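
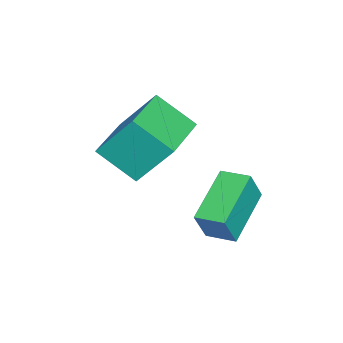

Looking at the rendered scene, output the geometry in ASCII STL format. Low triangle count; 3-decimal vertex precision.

solid 
facet normal -0.997 -0.029 -0.066
outer loop
vertex -2.649 0.668 4.838
vertex -2.624 1.991 3.87
vertex -2.511 -0.488 3.261
endloop
endfacet
facet normal -0.015 -0.807 0.590
outer loop
vertex -0.556 -0.431 3.39
vertex -2.649 0.668 4.838
vertex -2.511 -0.488 3.261
endloop
endfacet
facet normal -0.997 -0.029 -0.066
outer loop
vertex -2.511 -0.488 3.261
vertex -2.624 1.991 3.87
vertex -2.486 0.835 2.293
endloop
endfacet
facet normal 0.070 -0.590 -0.804
outer loop
vertex -2.486 0.835 2.293
vertex -0.556 -0.431 3.39
vertex -2.511 -0.488 3.261
endloop
endfacet
facet normal -0.070 0.590 0.804
outer loop
vertex -2.649 0.668 4.838
vertex -0.669 2.048 3.999
vertex -2.624 1.991 3.87
endloop
endfacet
facet normal -0.015 -0.807 0.590
outer loop
vertex -0.694 0.725 4.967
vertex -2.649 0.668 4.838
vertex -0.556 -0.431 3.39
endloop
endfacet
facet normal -0.070 0.590 0.804
outer loop
vertex -0.694 0.725 4.967
vertex -0.669 2.048 3.999
vertex -2.649 0.668 4.838
endloop
endfacet
facet normal 0.015 0.807 -0.590
outer loop
vertex -2.624 1.991 3.87
vertex -0.669 2.048 3.999
vertex -2.486 0.835 2.293
endloop
endfacet
facet normal 0.070 -0.590 -0.804
outer loop
vertex -0.531 0.892 2.422
vertex -0.556 -0.431 3.39
vertex -2.486 0.835 2.293
endloop
endfacet
facet normal 0.015 0.807 -0.590
outer loop
vertex -2.486 0.835 2.293
vertex -0.669 2.048 3.999
vertex -0.531 0.892 2.422
endloop
endfacet
facet normal 0.997 0.029 0.066
outer loop
vertex -0.531 0.892 2.422
vertex -0.694 0.725 4.967
vertex -0.556 -0.431 3.39
endloop
endfacet
facet normal 0.997 0.029 0.066
outer loop
vertex -0.669 2.048 3.999
vertex -0.694 0.725 4.967
vertex -0.531 0.892 2.422
endloop
endfacet
facet normal -0.921 0.055 0.387
outer loop
vertex -1.259 3.272 3.069
vertex -1.146 4.258 3.198
vertex -1.715 3.471 1.955
endloop
endfacet
facet normal -0.113 -0.985 -0.130
outer loop
vertex 0.126 3.362 1.182
vertex -1.259 3.272 3.069
vertex -1.715 3.471 1.955
endloop
endfacet
facet normal -0.921 0.055 0.387
outer loop
vertex -1.715 3.471 1.955
vertex -1.146 4.258 3.198
vertex -1.602 4.456 2.084
endloop
endfacet
facet normal -0.374 0.162 -0.913
outer loop
vertex -1.602 4.456 2.084
vertex 0.126 3.362 1.182
vertex -1.715 3.471 1.955
endloop
endfacet
facet normal 0.374 -0.162 0.913
outer loop
vertex -1.259 3.272 3.069
vertex 0.695 4.149 2.425
vertex -1.146 4.258 3.198
endloop
endfacet
facet normal -0.112 -0.985 -0.129
outer loop
vertex 0.582 3.164 2.296
vertex -1.259 3.272 3.069
vertex 0.126 3.362 1.182
endloop
endfacet
facet normal 0.374 -0.162 0.913
outer loop
vertex 0.582 3.164 2.296
vertex 0.695 4.149 2.425
vertex -1.259 3.272 3.069
endloop
endfacet
facet normal 0.113 0.985 0.129
outer loop
vertex -1.146 4.258 3.198
vertex 0.695 4.149 2.425
vertex -1.602 4.456 2.084
endloop
endfacet
facet normal -0.374 0.162 -0.913
outer loop
vertex 0.239 4.348 1.311
vertex 0.126 3.362 1.182
vertex -1.602 4.456 2.084
endloop
endfacet
facet normal 0.112 0.985 0.130
outer loop
vertex -1.602 4.456 2.084
vertex 0.695 4.149 2.425
vertex 0.239 4.348 1.311
endloop
endfacet
facet normal 0.921 -0.055 -0.387
outer loop
vertex 0.239 4.348 1.311
vertex 0.582 3.164 2.296
vertex 0.126 3.362 1.182
endloop
endfacet
facet normal 0.921 -0.055 -0.387
outer loop
vertex 0.695 4.149 2.425
vertex 0.582 3.164 2.296
vertex 0.239 4.348 1.311
endloop
endfacet

endsolid


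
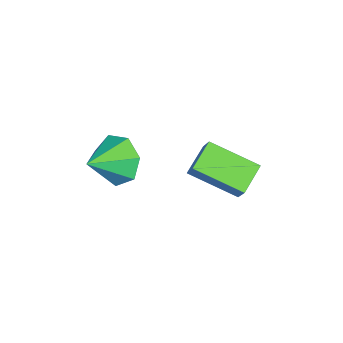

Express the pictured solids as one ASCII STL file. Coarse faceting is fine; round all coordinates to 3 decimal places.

solid 
facet normal -0.683 0.572 -0.455
outer loop
vertex -2.864 -0.455 -2.965
vertex -3.39 -0.482 -2.21
vertex -2.735 0.124 -2.431
endloop
endfacet
facet normal 0.967 0.020 -0.255
outer loop
vertex -2.864 -0.455 -2.965
vertex -2.735 0.124 -2.431
vertex -2.49 -1.238 -1.61
endloop
endfacet
facet normal -0.683 0.572 -0.455
outer loop
vertex -2.735 0.124 -2.431
vertex -3.39 -0.482 -2.21
vertex -3.099 0.247 -1.731
endloop
endfacet
facet normal 0.847 0.378 0.374
outer loop
vertex -2.735 0.124 -2.431
vertex -3.099 0.247 -1.731
vertex -2.49 -1.238 -1.61
endloop
endfacet
facet normal -0.682 0.572 -0.455
outer loop
vertex -3.099 0.247 -1.731
vertex -3.39 -0.482 -2.21
vertex -3.683 -0.18 -1.392
endloop
endfacet
facet normal 0.363 0.222 0.905
outer loop
vertex -3.099 0.247 -1.731
vertex -3.683 -0.18 -1.392
vertex -2.49 -1.238 -1.61
endloop
endfacet
facet normal -0.682 0.572 -0.456
outer loop
vertex -3.683 -0.18 -1.392
vertex -3.39 -0.482 -2.21
vertex -4.046 -0.834 -1.67
endloop
endfacet
facet normal -0.122 -0.330 0.936
outer loop
vertex -3.683 -0.18 -1.392
vertex -4.046 -0.834 -1.67
vertex -2.49 -1.238 -1.61
endloop
endfacet
facet normal -0.682 0.572 -0.456
outer loop
vertex -4.046 -0.834 -1.67
vertex -3.39 -0.482 -2.21
vertex -3.916 -1.224 -2.354
endloop
endfacet
facet normal -0.241 -0.862 0.446
outer loop
vertex -4.046 -0.834 -1.67
vertex -3.916 -1.224 -2.354
vertex -2.49 -1.238 -1.61
endloop
endfacet
facet normal -0.683 0.572 -0.455
outer loop
vertex -3.916 -1.224 -2.354
vertex -3.39 -0.482 -2.21
vertex -3.39 -1.055 -2.931
endloop
endfacet
facet normal 0.095 -0.975 -0.200
outer loop
vertex -3.916 -1.224 -2.354
vertex -3.39 -1.055 -2.931
vertex -2.49 -1.238 -1.61
endloop
endfacet
facet normal -0.682 0.572 -0.455
outer loop
vertex -3.39 -1.055 -2.931
vertex -3.39 -0.482 -2.21
vertex -2.864 -0.455 -2.965
endloop
endfacet
facet normal 0.632 -0.583 -0.511
outer loop
vertex -3.39 -1.055 -2.931
vertex -2.864 -0.455 -2.965
vertex -2.49 -1.238 -1.61
endloop
endfacet
facet normal -0.527 -0.250 -0.812
outer loop
vertex -3.776 1.555 -2.998
vertex -4.69 1.942 -2.524
vertex -3.464 3.133 -3.687
endloop
endfacet
facet normal 0.831 -0.352 -0.430
outer loop
vertex -2.99 3.358 -2.956
vertex -3.776 1.555 -2.998
vertex -3.464 3.133 -3.687
endloop
endfacet
facet normal -0.527 -0.250 -0.812
outer loop
vertex -3.464 3.133 -3.687
vertex -4.69 1.942 -2.524
vertex -4.378 3.52 -3.213
endloop
endfacet
facet normal 0.178 0.902 -0.393
outer loop
vertex -4.378 3.52 -3.213
vertex -2.99 3.358 -2.956
vertex -3.464 3.133 -3.687
endloop
endfacet
facet normal -0.178 -0.902 0.393
outer loop
vertex -3.776 1.555 -2.998
vertex -4.216 2.167 -1.793
vertex -4.69 1.942 -2.524
endloop
endfacet
facet normal 0.831 -0.352 -0.430
outer loop
vertex -3.302 1.78 -2.267
vertex -3.776 1.555 -2.998
vertex -2.99 3.358 -2.956
endloop
endfacet
facet normal -0.178 -0.902 0.393
outer loop
vertex -3.302 1.78 -2.267
vertex -4.216 2.167 -1.793
vertex -3.776 1.555 -2.998
endloop
endfacet
facet normal -0.831 0.352 0.430
outer loop
vertex -4.69 1.942 -2.524
vertex -4.216 2.167 -1.793
vertex -4.378 3.52 -3.213
endloop
endfacet
facet normal 0.178 0.902 -0.393
outer loop
vertex -3.904 3.745 -2.482
vertex -2.99 3.358 -2.956
vertex -4.378 3.52 -3.213
endloop
endfacet
facet normal -0.831 0.352 0.430
outer loop
vertex -4.378 3.52 -3.213
vertex -4.216 2.167 -1.793
vertex -3.904 3.745 -2.482
endloop
endfacet
facet normal 0.527 0.250 0.812
outer loop
vertex -3.904 3.745 -2.482
vertex -3.302 1.78 -2.267
vertex -2.99 3.358 -2.956
endloop
endfacet
facet normal 0.527 0.250 0.812
outer loop
vertex -4.216 2.167 -1.793
vertex -3.302 1.78 -2.267
vertex -3.904 3.745 -2.482
endloop
endfacet

endsolid


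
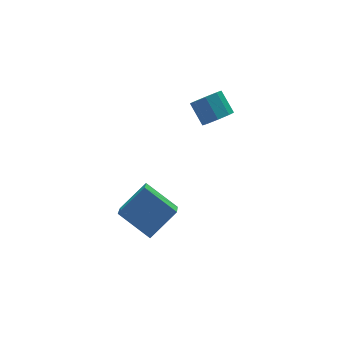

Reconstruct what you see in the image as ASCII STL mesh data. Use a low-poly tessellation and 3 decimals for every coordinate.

solid 
facet normal 0.061 -0.759 -0.648
outer loop
vertex 4.267 2.974 1.488
vertex 3.445 3.156 1.197
vertex 4.265 3.416 0.97
endloop
endfacet
facet normal 0.998 0.049 0.038
outer loop
vertex 4.267 2.974 1.488
vertex 4.265 3.416 0.97
vertex 4.176 4.083 2.434
endloop
endfacet
facet normal 0.998 0.048 0.039
outer loop
vertex 4.176 4.083 2.434
vertex 4.265 3.416 0.97
vertex 4.175 4.525 1.915
endloop
endfacet
facet normal -0.062 0.760 0.647
outer loop
vertex 4.176 4.083 2.434
vertex 4.175 4.525 1.915
vertex 3.355 4.264 2.143
endloop
endfacet
facet normal 0.062 -0.760 -0.647
outer loop
vertex 4.265 3.416 0.97
vertex 3.445 3.156 1.197
vertex 3.783 3.705 0.585
endloop
endfacet
facet normal 0.704 0.493 -0.511
outer loop
vertex 4.265 3.416 0.97
vertex 3.783 3.705 0.585
vertex 4.175 4.525 1.915
endloop
endfacet
facet normal 0.704 0.493 -0.511
outer loop
vertex 4.175 4.525 1.915
vertex 3.783 3.705 0.585
vertex 3.693 4.814 1.53
endloop
endfacet
facet normal -0.062 0.760 0.647
outer loop
vertex 4.175 4.525 1.915
vertex 3.693 4.814 1.53
vertex 3.355 4.264 2.143
endloop
endfacet
facet normal 0.063 -0.760 -0.647
outer loop
vertex 3.783 3.705 0.585
vertex 3.445 3.156 1.197
vertex 3.104 3.672 0.558
endloop
endfacet
facet normal -0.001 0.649 -0.761
outer loop
vertex 3.783 3.705 0.585
vertex 3.104 3.672 0.558
vertex 3.693 4.814 1.53
endloop
endfacet
facet normal -0.002 0.649 -0.761
outer loop
vertex 3.693 4.814 1.53
vertex 3.104 3.672 0.558
vertex 3.013 4.781 1.504
endloop
endfacet
facet normal -0.062 0.760 0.648
outer loop
vertex 3.693 4.814 1.53
vertex 3.013 4.781 1.504
vertex 3.355 4.264 2.143
endloop
endfacet
facet normal 0.062 -0.760 -0.647
outer loop
vertex 3.104 3.672 0.558
vertex 3.445 3.156 1.197
vertex 2.624 3.337 0.906
endloop
endfacet
facet normal -0.707 0.425 -0.566
outer loop
vertex 3.104 3.672 0.558
vertex 2.624 3.337 0.906
vertex 3.013 4.781 1.504
endloop
endfacet
facet normal -0.707 0.425 -0.566
outer loop
vertex 3.013 4.781 1.504
vertex 2.624 3.337 0.906
vertex 2.533 4.446 1.852
endloop
endfacet
facet normal -0.061 0.760 0.647
outer loop
vertex 3.013 4.781 1.504
vertex 2.533 4.446 1.852
vertex 3.355 4.264 2.143
endloop
endfacet
facet normal 0.062 -0.760 -0.647
outer loop
vertex 2.624 3.337 0.906
vertex 3.445 3.156 1.197
vertex 2.625 2.895 1.425
endloop
endfacet
facet normal -0.998 -0.048 -0.039
outer loop
vertex 2.624 3.337 0.906
vertex 2.625 2.895 1.425
vertex 2.533 4.446 1.852
endloop
endfacet
facet normal -0.998 -0.049 -0.038
outer loop
vertex 2.533 4.446 1.852
vertex 2.625 2.895 1.425
vertex 2.535 4.004 2.37
endloop
endfacet
facet normal -0.061 0.759 0.648
outer loop
vertex 2.533 4.446 1.852
vertex 2.535 4.004 2.37
vertex 3.355 4.264 2.143
endloop
endfacet
facet normal 0.062 -0.760 -0.647
outer loop
vertex 2.625 2.895 1.425
vertex 3.445 3.156 1.197
vertex 3.107 2.606 1.81
endloop
endfacet
facet normal -0.704 -0.493 0.511
outer loop
vertex 2.625 2.895 1.425
vertex 3.107 2.606 1.81
vertex 2.535 4.004 2.37
endloop
endfacet
facet normal -0.704 -0.493 0.511
outer loop
vertex 2.535 4.004 2.37
vertex 3.107 2.606 1.81
vertex 3.017 3.715 2.755
endloop
endfacet
facet normal -0.062 0.760 0.647
outer loop
vertex 2.535 4.004 2.37
vertex 3.017 3.715 2.755
vertex 3.355 4.264 2.143
endloop
endfacet
facet normal 0.062 -0.760 -0.648
outer loop
vertex 3.107 2.606 1.81
vertex 3.445 3.156 1.197
vertex 3.787 2.639 1.836
endloop
endfacet
facet normal 0.002 -0.648 0.761
outer loop
vertex 3.107 2.606 1.81
vertex 3.787 2.639 1.836
vertex 3.017 3.715 2.755
endloop
endfacet
facet normal 0.001 -0.649 0.761
outer loop
vertex 3.017 3.715 2.755
vertex 3.787 2.639 1.836
vertex 3.696 3.748 2.782
endloop
endfacet
facet normal -0.063 0.760 0.647
outer loop
vertex 3.017 3.715 2.755
vertex 3.696 3.748 2.782
vertex 3.355 4.264 2.143
endloop
endfacet
facet normal 0.061 -0.760 -0.647
outer loop
vertex 3.787 2.639 1.836
vertex 3.445 3.156 1.197
vertex 4.267 2.974 1.488
endloop
endfacet
facet normal 0.707 -0.425 0.566
outer loop
vertex 3.787 2.639 1.836
vertex 4.267 2.974 1.488
vertex 3.696 3.748 2.782
endloop
endfacet
facet normal 0.707 -0.425 0.566
outer loop
vertex 3.696 3.748 2.782
vertex 4.267 2.974 1.488
vertex 4.176 4.083 2.434
endloop
endfacet
facet normal -0.062 0.760 0.647
outer loop
vertex 3.696 3.748 2.782
vertex 4.176 4.083 2.434
vertex 3.355 4.264 2.143
endloop
endfacet
facet normal -0.812 -0.086 -0.578
outer loop
vertex -4.128 -0.007 0.145
vertex -3.283 1.38 -1.249
vertex -3.228 -1.589 -0.883
endloop
endfacet
facet normal -0.395 -0.648 0.651
outer loop
vertex -1.637 -1.42 0.249
vertex -4.128 -0.007 0.145
vertex -3.228 -1.589 -0.883
endloop
endfacet
facet normal -0.812 -0.086 -0.578
outer loop
vertex -3.228 -1.589 -0.883
vertex -3.283 1.38 -1.249
vertex -2.383 -0.202 -2.277
endloop
endfacet
facet normal 0.430 -0.757 -0.492
outer loop
vertex -2.383 -0.202 -2.277
vertex -1.637 -1.42 0.249
vertex -3.228 -1.589 -0.883
endloop
endfacet
facet normal -0.430 0.757 0.492
outer loop
vertex -4.128 -0.007 0.145
vertex -1.692 1.549 -0.117
vertex -3.283 1.38 -1.249
endloop
endfacet
facet normal -0.395 -0.648 0.651
outer loop
vertex -2.537 0.162 1.277
vertex -4.128 -0.007 0.145
vertex -1.637 -1.42 0.249
endloop
endfacet
facet normal -0.430 0.757 0.492
outer loop
vertex -2.537 0.162 1.277
vertex -1.692 1.549 -0.117
vertex -4.128 -0.007 0.145
endloop
endfacet
facet normal 0.395 0.648 -0.651
outer loop
vertex -3.283 1.38 -1.249
vertex -1.692 1.549 -0.117
vertex -2.383 -0.202 -2.277
endloop
endfacet
facet normal 0.430 -0.757 -0.492
outer loop
vertex -0.792 -0.033 -1.145
vertex -1.637 -1.42 0.249
vertex -2.383 -0.202 -2.277
endloop
endfacet
facet normal 0.395 0.648 -0.651
outer loop
vertex -2.383 -0.202 -2.277
vertex -1.692 1.549 -0.117
vertex -0.792 -0.033 -1.145
endloop
endfacet
facet normal 0.812 0.086 0.578
outer loop
vertex -0.792 -0.033 -1.145
vertex -2.537 0.162 1.277
vertex -1.637 -1.42 0.249
endloop
endfacet
facet normal 0.812 0.086 0.578
outer loop
vertex -1.692 1.549 -0.117
vertex -2.537 0.162 1.277
vertex -0.792 -0.033 -1.145
endloop
endfacet

endsolid


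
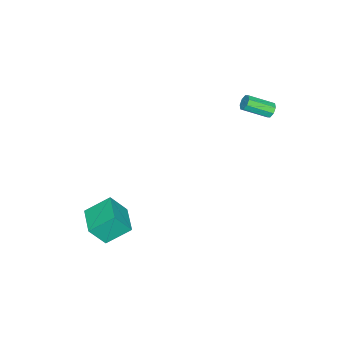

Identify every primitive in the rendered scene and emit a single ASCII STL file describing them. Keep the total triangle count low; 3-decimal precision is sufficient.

solid 
facet normal -0.442 0.761 -0.474
outer loop
vertex -3.275 4.866 3.115
vertex -3.643 4.544 2.941
vertex -3.585 4.841 3.364
endloop
endfacet
facet normal 0.447 0.644 0.621
outer loop
vertex -3.275 4.866 3.115
vertex -3.585 4.841 3.364
vertex -2.528 3.578 3.914
endloop
endfacet
facet normal 0.446 0.644 0.622
outer loop
vertex -2.528 3.578 3.914
vertex -3.585 4.841 3.364
vertex -2.838 3.552 4.163
endloop
endfacet
facet normal 0.442 -0.763 0.471
outer loop
vertex -2.528 3.578 3.914
vertex -2.838 3.552 4.163
vertex -2.897 3.256 3.739
endloop
endfacet
facet normal -0.443 0.761 -0.474
outer loop
vertex -3.585 4.841 3.364
vertex -3.643 4.544 2.941
vertex -3.929 4.641 3.364
endloop
endfacet
facet normal -0.238 0.409 0.881
outer loop
vertex -3.585 4.841 3.364
vertex -3.929 4.641 3.364
vertex -2.838 3.552 4.163
endloop
endfacet
facet normal -0.237 0.409 0.881
outer loop
vertex -2.838 3.552 4.163
vertex -3.929 4.641 3.364
vertex -3.182 3.353 4.163
endloop
endfacet
facet normal 0.442 -0.763 0.471
outer loop
vertex -2.838 3.552 4.163
vertex -3.182 3.353 4.163
vertex -2.897 3.256 3.739
endloop
endfacet
facet normal -0.441 0.763 -0.473
outer loop
vertex -3.929 4.641 3.364
vertex -3.643 4.544 2.941
vertex -4.106 4.385 3.116
endloop
endfacet
facet normal -0.779 -0.065 0.623
outer loop
vertex -3.929 4.641 3.364
vertex -4.106 4.385 3.116
vertex -3.182 3.353 4.163
endloop
endfacet
facet normal -0.779 -0.065 0.623
outer loop
vertex -3.182 3.353 4.163
vertex -4.106 4.385 3.116
vertex -3.359 3.097 3.915
endloop
endfacet
facet normal 0.442 -0.763 0.472
outer loop
vertex -3.182 3.353 4.163
vertex -3.359 3.097 3.915
vertex -2.897 3.256 3.739
endloop
endfacet
facet normal -0.441 0.763 -0.474
outer loop
vertex -4.106 4.385 3.116
vertex -3.643 4.544 2.941
vertex -4.012 4.222 2.766
endloop
endfacet
facet normal -0.865 -0.501 0.001
outer loop
vertex -4.106 4.385 3.116
vertex -4.012 4.222 2.766
vertex -3.359 3.097 3.915
endloop
endfacet
facet normal -0.865 -0.501 0.001
outer loop
vertex -3.359 3.097 3.915
vertex -4.012 4.222 2.766
vertex -3.265 2.934 3.565
endloop
endfacet
facet normal 0.442 -0.762 0.474
outer loop
vertex -3.359 3.097 3.915
vertex -3.265 2.934 3.565
vertex -2.897 3.256 3.739
endloop
endfacet
facet normal -0.442 0.763 -0.471
outer loop
vertex -4.012 4.222 2.766
vertex -3.643 4.544 2.941
vertex -3.702 4.248 2.517
endloop
endfacet
facet normal -0.445 -0.644 -0.622
outer loop
vertex -4.012 4.222 2.766
vertex -3.702 4.248 2.517
vertex -3.265 2.934 3.565
endloop
endfacet
facet normal -0.447 -0.644 -0.621
outer loop
vertex -3.265 2.934 3.565
vertex -3.702 4.248 2.517
vertex -2.955 2.959 3.316
endloop
endfacet
facet normal 0.442 -0.761 0.474
outer loop
vertex -3.265 2.934 3.565
vertex -2.955 2.959 3.316
vertex -2.897 3.256 3.739
endloop
endfacet
facet normal -0.442 0.763 -0.471
outer loop
vertex -3.702 4.248 2.517
vertex -3.643 4.544 2.941
vertex -3.358 4.447 2.517
endloop
endfacet
facet normal 0.237 -0.409 -0.881
outer loop
vertex -3.702 4.248 2.517
vertex -3.358 4.447 2.517
vertex -2.955 2.959 3.316
endloop
endfacet
facet normal 0.238 -0.409 -0.881
outer loop
vertex -2.955 2.959 3.316
vertex -3.358 4.447 2.517
vertex -2.611 3.159 3.316
endloop
endfacet
facet normal 0.443 -0.761 0.474
outer loop
vertex -2.955 2.959 3.316
vertex -2.611 3.159 3.316
vertex -2.897 3.256 3.739
endloop
endfacet
facet normal -0.442 0.763 -0.472
outer loop
vertex -3.358 4.447 2.517
vertex -3.643 4.544 2.941
vertex -3.181 4.703 2.765
endloop
endfacet
facet normal 0.779 0.065 -0.623
outer loop
vertex -3.358 4.447 2.517
vertex -3.181 4.703 2.765
vertex -2.611 3.159 3.316
endloop
endfacet
facet normal 0.779 0.065 -0.623
outer loop
vertex -2.611 3.159 3.316
vertex -3.181 4.703 2.765
vertex -2.434 3.415 3.564
endloop
endfacet
facet normal 0.441 -0.763 0.473
outer loop
vertex -2.611 3.159 3.316
vertex -2.434 3.415 3.564
vertex -2.897 3.256 3.739
endloop
endfacet
facet normal -0.442 0.762 -0.474
outer loop
vertex -3.181 4.703 2.765
vertex -3.643 4.544 2.941
vertex -3.275 4.866 3.115
endloop
endfacet
facet normal 0.865 0.501 -0.001
outer loop
vertex -3.181 4.703 2.765
vertex -3.275 4.866 3.115
vertex -2.434 3.415 3.564
endloop
endfacet
facet normal 0.865 0.501 -0.001
outer loop
vertex -2.434 3.415 3.564
vertex -3.275 4.866 3.115
vertex -2.528 3.578 3.914
endloop
endfacet
facet normal 0.441 -0.763 0.474
outer loop
vertex -2.434 3.415 3.564
vertex -2.528 3.578 3.914
vertex -2.897 3.256 3.739
endloop
endfacet
facet normal -0.801 -0.598 0.005
outer loop
vertex 2.845 -2.111 -2.315
vertex 2.282 -1.368 -3.652
vertex 3.719 -3.291 -3.339
endloop
endfacet
facet normal 0.345 -0.456 0.820
outer loop
vertex 5.138 -2.232 -3.348
vertex 2.845 -2.111 -2.315
vertex 3.719 -3.291 -3.339
endloop
endfacet
facet normal -0.801 -0.598 0.005
outer loop
vertex 3.719 -3.291 -3.339
vertex 2.282 -1.368 -3.652
vertex 3.156 -2.548 -4.676
endloop
endfacet
facet normal 0.488 -0.659 -0.572
outer loop
vertex 3.156 -2.548 -4.676
vertex 5.138 -2.232 -3.348
vertex 3.719 -3.291 -3.339
endloop
endfacet
facet normal -0.488 0.659 0.572
outer loop
vertex 2.845 -2.111 -2.315
vertex 3.701 -0.309 -3.661
vertex 2.282 -1.368 -3.652
endloop
endfacet
facet normal 0.345 -0.456 0.820
outer loop
vertex 4.264 -1.052 -2.324
vertex 2.845 -2.111 -2.315
vertex 5.138 -2.232 -3.348
endloop
endfacet
facet normal -0.488 0.659 0.572
outer loop
vertex 4.264 -1.052 -2.324
vertex 3.701 -0.309 -3.661
vertex 2.845 -2.111 -2.315
endloop
endfacet
facet normal -0.345 0.456 -0.820
outer loop
vertex 2.282 -1.368 -3.652
vertex 3.701 -0.309 -3.661
vertex 3.156 -2.548 -4.676
endloop
endfacet
facet normal 0.488 -0.659 -0.572
outer loop
vertex 4.575 -1.489 -4.685
vertex 5.138 -2.232 -3.348
vertex 3.156 -2.548 -4.676
endloop
endfacet
facet normal -0.345 0.456 -0.820
outer loop
vertex 3.156 -2.548 -4.676
vertex 3.701 -0.309 -3.661
vertex 4.575 -1.489 -4.685
endloop
endfacet
facet normal 0.801 0.598 -0.005
outer loop
vertex 4.575 -1.489 -4.685
vertex 4.264 -1.052 -2.324
vertex 5.138 -2.232 -3.348
endloop
endfacet
facet normal 0.801 0.598 -0.005
outer loop
vertex 3.701 -0.309 -3.661
vertex 4.264 -1.052 -2.324
vertex 4.575 -1.489 -4.685
endloop
endfacet

endsolid


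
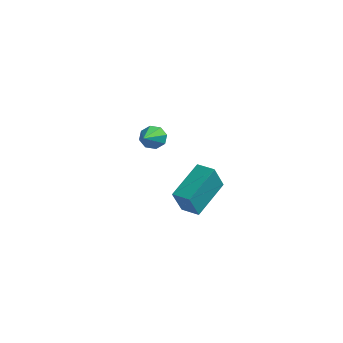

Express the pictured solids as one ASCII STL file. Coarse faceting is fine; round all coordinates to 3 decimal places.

solid 
facet normal -0.985 0.166 -0.049
outer loop
vertex -2.491 0.274 -3.791
vertex -2.219 2.15 -2.91
vertex -2.327 0.863 -5.095
endloop
endfacet
facet normal -0.131 -0.897 -0.422
outer loop
vertex -1.421 0.71 -5.05
vertex -2.491 0.274 -3.791
vertex -2.327 0.863 -5.095
endloop
endfacet
facet normal -0.985 0.166 -0.049
outer loop
vertex -2.327 0.863 -5.095
vertex -2.219 2.15 -2.91
vertex -2.055 2.739 -4.214
endloop
endfacet
facet normal 0.114 0.409 -0.906
outer loop
vertex -2.055 2.739 -4.214
vertex -1.421 0.71 -5.05
vertex -2.327 0.863 -5.095
endloop
endfacet
facet normal -0.114 -0.409 0.906
outer loop
vertex -2.491 0.274 -3.791
vertex -1.313 1.997 -2.865
vertex -2.219 2.15 -2.91
endloop
endfacet
facet normal -0.131 -0.897 -0.422
outer loop
vertex -1.585 0.121 -3.746
vertex -2.491 0.274 -3.791
vertex -1.421 0.71 -5.05
endloop
endfacet
facet normal -0.114 -0.409 0.906
outer loop
vertex -1.585 0.121 -3.746
vertex -1.313 1.997 -2.865
vertex -2.491 0.274 -3.791
endloop
endfacet
facet normal 0.131 0.897 0.422
outer loop
vertex -2.219 2.15 -2.91
vertex -1.313 1.997 -2.865
vertex -2.055 2.739 -4.214
endloop
endfacet
facet normal 0.114 0.409 -0.906
outer loop
vertex -1.149 2.586 -4.169
vertex -1.421 0.71 -5.05
vertex -2.055 2.739 -4.214
endloop
endfacet
facet normal 0.131 0.897 0.422
outer loop
vertex -2.055 2.739 -4.214
vertex -1.313 1.997 -2.865
vertex -1.149 2.586 -4.169
endloop
endfacet
facet normal 0.985 -0.166 0.049
outer loop
vertex -1.149 2.586 -4.169
vertex -1.585 0.121 -3.746
vertex -1.421 0.71 -5.05
endloop
endfacet
facet normal 0.985 -0.166 0.049
outer loop
vertex -1.313 1.997 -2.865
vertex -1.585 0.121 -3.746
vertex -1.149 2.586 -4.169
endloop
endfacet
facet normal -0.203 0.838 -0.507
outer loop
vertex -1.791 -1.717 0.816
vertex -2.347 -1.716 1.04
vertex -1.82 -1.485 1.211
endloop
endfacet
facet normal 0.994 -0.043 0.098
outer loop
vertex -1.791 -1.717 0.816
vertex -1.82 -1.485 1.211
vertex -1.973 -3.264 1.98
endloop
endfacet
facet normal -0.202 0.837 -0.509
outer loop
vertex -1.82 -1.485 1.211
vertex -2.347 -1.716 1.04
vertex -2.158 -1.387 1.506
endloop
endfacet
facet normal 0.677 0.242 0.695
outer loop
vertex -1.82 -1.485 1.211
vertex -2.158 -1.387 1.506
vertex -1.973 -3.264 1.98
endloop
endfacet
facet normal -0.202 0.837 -0.509
outer loop
vertex -2.158 -1.387 1.506
vertex -2.347 -1.716 1.04
vertex -2.607 -1.482 1.528
endloop
endfacet
facet normal -0.004 0.244 0.970
outer loop
vertex -2.158 -1.387 1.506
vertex -2.607 -1.482 1.528
vertex -1.973 -3.264 1.98
endloop
endfacet
facet normal -0.202 0.837 -0.509
outer loop
vertex -2.607 -1.482 1.528
vertex -2.347 -1.716 1.04
vertex -2.904 -1.714 1.264
endloop
endfacet
facet normal -0.647 -0.037 0.761
outer loop
vertex -2.607 -1.482 1.528
vertex -2.904 -1.714 1.264
vertex -1.973 -3.264 1.98
endloop
endfacet
facet normal -0.201 0.838 -0.507
outer loop
vertex -2.904 -1.714 1.264
vertex -2.347 -1.716 1.04
vertex -2.874 -1.946 0.869
endloop
endfacet
facet normal -0.878 -0.439 0.191
outer loop
vertex -2.904 -1.714 1.264
vertex -2.874 -1.946 0.869
vertex -1.973 -3.264 1.98
endloop
endfacet
facet normal -0.201 0.838 -0.508
outer loop
vertex -2.874 -1.946 0.869
vertex -2.347 -1.716 1.04
vertex -2.536 -2.044 0.574
endloop
endfacet
facet normal -0.561 -0.723 -0.403
outer loop
vertex -2.874 -1.946 0.869
vertex -2.536 -2.044 0.574
vertex -1.973 -3.264 1.98
endloop
endfacet
facet normal -0.202 0.838 -0.508
outer loop
vertex -2.536 -2.044 0.574
vertex -2.347 -1.716 1.04
vertex -2.087 -1.949 0.552
endloop
endfacet
facet normal 0.120 -0.725 -0.678
outer loop
vertex -2.536 -2.044 0.574
vertex -2.087 -1.949 0.552
vertex -1.973 -3.264 1.98
endloop
endfacet
facet normal -0.203 0.837 -0.508
outer loop
vertex -2.087 -1.949 0.552
vertex -2.347 -1.716 1.04
vertex -1.791 -1.717 0.816
endloop
endfacet
facet normal 0.765 -0.442 -0.469
outer loop
vertex -2.087 -1.949 0.552
vertex -1.791 -1.717 0.816
vertex -1.973 -3.264 1.98
endloop
endfacet

endsolid


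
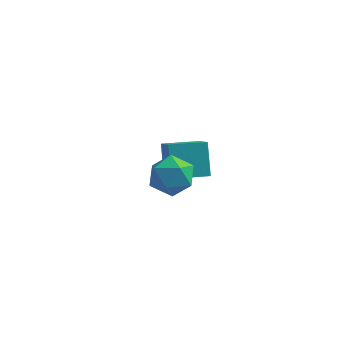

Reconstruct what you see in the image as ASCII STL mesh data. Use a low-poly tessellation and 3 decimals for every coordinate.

solid 
facet normal -0.143 -0.096 0.985
outer loop
vertex -1.498 -1.094 2.199
vertex -1.932 -2.062 2.042
vertex -0.876 -1.968 2.204
endloop
endfacet
facet normal 0.428 0.309 0.849
outer loop
vertex -1.498 -1.094 2.199
vertex -0.876 -1.968 2.204
vertex -0.543 -1.076 1.711
endloop
endfacet
facet normal 0.216 0.864 0.454
outer loop
vertex -1.498 -1.094 2.199
vertex -0.543 -1.076 1.711
vertex -1.394 -0.618 1.244
endloop
endfacet
facet normal -0.487 0.802 0.347
outer loop
vertex -1.498 -1.094 2.199
vertex -1.394 -0.618 1.244
vertex -2.252 -1.228 1.449
endloop
endfacet
facet normal -0.708 0.208 0.675
outer loop
vertex -1.498 -1.094 2.199
vertex -2.252 -1.228 1.449
vertex -1.932 -2.062 2.042
endloop
endfacet
facet normal 0.885 -0.077 0.459
outer loop
vertex -0.543 -1.076 1.711
vertex -0.876 -1.968 2.204
vertex -0.388 -2.032 1.251
endloop
endfacet
facet normal -0.039 -0.733 0.679
outer loop
vertex -0.876 -1.968 2.204
vertex -1.932 -2.062 2.042
vertex -1.246 -2.642 1.456
endloop
endfacet
facet normal -0.954 -0.240 0.177
outer loop
vertex -1.932 -2.062 2.042
vertex -2.252 -1.228 1.449
vertex -2.097 -2.184 0.989
endloop
endfacet
facet normal -0.597 0.720 -0.354
outer loop
vertex -2.252 -1.228 1.449
vertex -1.394 -0.618 1.244
vertex -1.764 -1.292 0.496
endloop
endfacet
facet normal 0.541 0.822 -0.180
outer loop
vertex -1.394 -0.618 1.244
vertex -0.543 -1.076 1.711
vertex -0.708 -1.198 0.658
endloop
endfacet
facet normal 0.487 -0.802 -0.347
outer loop
vertex -1.142 -2.166 0.501
vertex -0.388 -2.032 1.251
vertex -1.246 -2.642 1.456
endloop
endfacet
facet normal -0.216 -0.864 -0.454
outer loop
vertex -1.142 -2.166 0.501
vertex -1.246 -2.642 1.456
vertex -2.097 -2.184 0.989
endloop
endfacet
facet normal -0.428 -0.309 -0.849
outer loop
vertex -1.142 -2.166 0.501
vertex -2.097 -2.184 0.989
vertex -1.764 -1.292 0.496
endloop
endfacet
facet normal 0.143 0.096 -0.985
outer loop
vertex -1.142 -2.166 0.501
vertex -1.764 -1.292 0.496
vertex -0.708 -1.198 0.658
endloop
endfacet
facet normal 0.708 -0.208 -0.675
outer loop
vertex -1.142 -2.166 0.501
vertex -0.708 -1.198 0.658
vertex -0.388 -2.032 1.251
endloop
endfacet
facet normal 0.597 -0.720 0.354
outer loop
vertex -1.246 -2.642 1.456
vertex -0.388 -2.032 1.251
vertex -0.876 -1.968 2.204
endloop
endfacet
facet normal -0.541 -0.822 0.180
outer loop
vertex -2.097 -2.184 0.989
vertex -1.246 -2.642 1.456
vertex -1.932 -2.062 2.042
endloop
endfacet
facet normal -0.885 0.077 -0.459
outer loop
vertex -1.764 -1.292 0.496
vertex -2.097 -2.184 0.989
vertex -2.252 -1.228 1.449
endloop
endfacet
facet normal 0.039 0.733 -0.679
outer loop
vertex -0.708 -1.198 0.658
vertex -1.764 -1.292 0.496
vertex -1.394 -0.618 1.244
endloop
endfacet
facet normal 0.954 0.240 -0.177
outer loop
vertex -0.388 -2.032 1.251
vertex -0.708 -1.198 0.658
vertex -0.543 -1.076 1.711
endloop
endfacet
facet normal -0.893 -0.446 0.064
outer loop
vertex -2.596 2.531 -0.353
vertex -3.233 3.664 -1.336
vertex -2.2 1.539 -1.752
endloop
endfacet
facet normal 0.391 -0.695 0.603
outer loop
vertex -0.647 2.316 -1.864
vertex -2.596 2.531 -0.353
vertex -2.2 1.539 -1.752
endloop
endfacet
facet normal -0.893 -0.446 0.064
outer loop
vertex -2.2 1.539 -1.752
vertex -3.233 3.664 -1.336
vertex -2.837 2.672 -2.736
endloop
endfacet
facet normal 0.225 -0.564 -0.795
outer loop
vertex -2.837 2.672 -2.736
vertex -0.647 2.316 -1.864
vertex -2.2 1.539 -1.752
endloop
endfacet
facet normal -0.225 0.563 0.795
outer loop
vertex -2.596 2.531 -0.353
vertex -1.68 4.441 -1.448
vertex -3.233 3.664 -1.336
endloop
endfacet
facet normal 0.391 -0.695 0.603
outer loop
vertex -1.043 3.308 -0.464
vertex -2.596 2.531 -0.353
vertex -0.647 2.316 -1.864
endloop
endfacet
facet normal -0.225 0.564 0.795
outer loop
vertex -1.043 3.308 -0.464
vertex -1.68 4.441 -1.448
vertex -2.596 2.531 -0.353
endloop
endfacet
facet normal -0.391 0.695 -0.603
outer loop
vertex -3.233 3.664 -1.336
vertex -1.68 4.441 -1.448
vertex -2.837 2.672 -2.736
endloop
endfacet
facet normal 0.225 -0.563 -0.795
outer loop
vertex -1.284 3.449 -2.847
vertex -0.647 2.316 -1.864
vertex -2.837 2.672 -2.736
endloop
endfacet
facet normal -0.391 0.695 -0.603
outer loop
vertex -2.837 2.672 -2.736
vertex -1.68 4.441 -1.448
vertex -1.284 3.449 -2.847
endloop
endfacet
facet normal 0.893 0.446 -0.064
outer loop
vertex -1.284 3.449 -2.847
vertex -1.043 3.308 -0.464
vertex -0.647 2.316 -1.864
endloop
endfacet
facet normal 0.893 0.446 -0.064
outer loop
vertex -1.68 4.441 -1.448
vertex -1.043 3.308 -0.464
vertex -1.284 3.449 -2.847
endloop
endfacet

endsolid


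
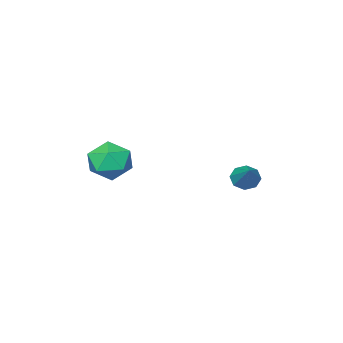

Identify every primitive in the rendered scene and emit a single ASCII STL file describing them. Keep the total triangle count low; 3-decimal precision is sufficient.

solid 
facet normal -0.436 -0.662 -0.610
outer loop
vertex -3.383 1.756 0.821
vertex -3.955 1.838 1.141
vertex -3.665 2.125 0.622
endloop
endfacet
facet normal 0.813 0.385 -0.437
outer loop
vertex -3.383 1.756 0.821
vertex -3.665 2.125 0.622
vertex -3.225 2.942 2.159
endloop
endfacet
facet normal -0.437 -0.661 -0.610
outer loop
vertex -3.665 2.125 0.622
vertex -3.955 1.838 1.141
vertex -4.116 2.326 0.727
endloop
endfacet
facet normal 0.249 0.824 -0.509
outer loop
vertex -3.665 2.125 0.622
vertex -4.116 2.326 0.727
vertex -3.225 2.942 2.159
endloop
endfacet
facet normal -0.436 -0.662 -0.610
outer loop
vertex -4.116 2.326 0.727
vertex -3.955 1.838 1.141
vertex -4.473 2.241 1.074
endloop
endfacet
facet normal -0.374 0.914 -0.161
outer loop
vertex -4.116 2.326 0.727
vertex -4.473 2.241 1.074
vertex -3.225 2.942 2.159
endloop
endfacet
facet normal -0.436 -0.662 -0.609
outer loop
vertex -4.473 2.241 1.074
vertex -3.955 1.838 1.141
vertex -4.526 1.92 1.461
endloop
endfacet
facet normal -0.689 0.601 0.404
outer loop
vertex -4.473 2.241 1.074
vertex -4.526 1.92 1.461
vertex -3.225 2.942 2.159
endloop
endfacet
facet normal -0.437 -0.660 -0.611
outer loop
vertex -4.526 1.92 1.461
vertex -3.955 1.838 1.141
vertex -4.245 1.551 1.659
endloop
endfacet
facet normal -0.513 0.069 0.856
outer loop
vertex -4.526 1.92 1.461
vertex -4.245 1.551 1.659
vertex -3.225 2.942 2.159
endloop
endfacet
facet normal -0.436 -0.661 -0.610
outer loop
vertex -4.245 1.551 1.659
vertex -3.955 1.838 1.141
vertex -3.793 1.35 1.554
endloop
endfacet
facet normal 0.051 -0.371 0.927
outer loop
vertex -4.245 1.551 1.659
vertex -3.793 1.35 1.554
vertex -3.225 2.942 2.159
endloop
endfacet
facet normal -0.438 -0.661 -0.609
outer loop
vertex -3.793 1.35 1.554
vertex -3.955 1.838 1.141
vertex -3.437 1.434 1.207
endloop
endfacet
facet normal 0.673 -0.460 0.579
outer loop
vertex -3.793 1.35 1.554
vertex -3.437 1.434 1.207
vertex -3.225 2.942 2.159
endloop
endfacet
facet normal -0.437 -0.660 -0.612
outer loop
vertex -3.437 1.434 1.207
vertex -3.955 1.838 1.141
vertex -3.383 1.756 0.821
endloop
endfacet
facet normal 0.989 -0.148 0.015
outer loop
vertex -3.437 1.434 1.207
vertex -3.383 1.756 0.821
vertex -3.225 2.942 2.159
endloop
endfacet
facet normal -0.546 0.838 0.018
outer loop
vertex 1.446 0.693 2.738
vertex 0.601 0.15 2.392
vertex 0.781 0.245 3.434
endloop
endfacet
facet normal -0.035 0.855 0.517
outer loop
vertex 1.446 0.693 2.738
vertex 0.781 0.245 3.434
vertex 1.829 0.192 3.592
endloop
endfacet
facet normal 0.595 0.780 0.191
outer loop
vertex 1.446 0.693 2.738
vertex 1.829 0.192 3.592
vertex 2.298 0.065 2.648
endloop
endfacet
facet normal 0.475 0.717 -0.511
outer loop
vertex 1.446 0.693 2.738
vertex 2.298 0.065 2.648
vertex 1.539 0.039 1.906
endloop
endfacet
facet normal -0.231 0.752 -0.617
outer loop
vertex 1.446 0.693 2.738
vertex 1.539 0.039 1.906
vertex 0.601 0.15 2.392
endloop
endfacet
facet normal -0.128 0.294 0.947
outer loop
vertex 1.829 0.192 3.592
vertex 0.781 0.245 3.434
vertex 1.221 -0.659 3.774
endloop
endfacet
facet normal -0.954 0.266 0.140
outer loop
vertex 0.781 0.245 3.434
vertex 0.601 0.15 2.392
vertex 0.462 -0.685 3.032
endloop
endfacet
facet normal -0.444 0.128 -0.887
outer loop
vertex 0.601 0.15 2.392
vertex 1.539 0.039 1.906
vertex 0.931 -0.812 2.088
endloop
endfacet
facet normal 0.696 0.070 -0.715
outer loop
vertex 1.539 0.039 1.906
vertex 2.298 0.065 2.648
vertex 1.979 -0.865 2.246
endloop
endfacet
facet normal 0.891 0.173 0.419
outer loop
vertex 2.298 0.065 2.648
vertex 1.829 0.192 3.592
vertex 2.159 -0.77 3.288
endloop
endfacet
facet normal -0.475 -0.717 0.511
outer loop
vertex 1.314 -1.313 2.942
vertex 1.221 -0.659 3.774
vertex 0.462 -0.685 3.032
endloop
endfacet
facet normal -0.595 -0.780 -0.191
outer loop
vertex 1.314 -1.313 2.942
vertex 0.462 -0.685 3.032
vertex 0.931 -0.812 2.088
endloop
endfacet
facet normal 0.035 -0.855 -0.517
outer loop
vertex 1.314 -1.313 2.942
vertex 0.931 -0.812 2.088
vertex 1.979 -0.865 2.246
endloop
endfacet
facet normal 0.546 -0.838 -0.018
outer loop
vertex 1.314 -1.313 2.942
vertex 1.979 -0.865 2.246
vertex 2.159 -0.77 3.288
endloop
endfacet
facet normal 0.231 -0.752 0.617
outer loop
vertex 1.314 -1.313 2.942
vertex 2.159 -0.77 3.288
vertex 1.221 -0.659 3.774
endloop
endfacet
facet normal -0.696 -0.070 0.715
outer loop
vertex 0.462 -0.685 3.032
vertex 1.221 -0.659 3.774
vertex 0.781 0.245 3.434
endloop
endfacet
facet normal -0.891 -0.173 -0.419
outer loop
vertex 0.931 -0.812 2.088
vertex 0.462 -0.685 3.032
vertex 0.601 0.15 2.392
endloop
endfacet
facet normal 0.128 -0.294 -0.947
outer loop
vertex 1.979 -0.865 2.246
vertex 0.931 -0.812 2.088
vertex 1.539 0.039 1.906
endloop
endfacet
facet normal 0.954 -0.266 -0.140
outer loop
vertex 2.159 -0.77 3.288
vertex 1.979 -0.865 2.246
vertex 2.298 0.065 2.648
endloop
endfacet
facet normal 0.444 -0.128 0.887
outer loop
vertex 1.221 -0.659 3.774
vertex 2.159 -0.77 3.288
vertex 1.829 0.192 3.592
endloop
endfacet

endsolid


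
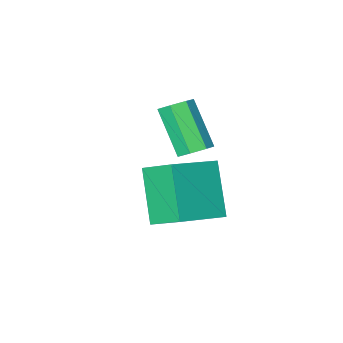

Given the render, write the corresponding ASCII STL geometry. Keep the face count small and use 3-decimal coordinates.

solid 
facet normal -0.001 0.637 -0.771
outer loop
vertex 0.38 0.193 2.478
vertex -0.001 0.589 2.806
vertex 0.639 0.572 2.791
endloop
endfacet
facet normal 0.885 -0.359 -0.297
outer loop
vertex 0.38 0.193 2.478
vertex 0.639 0.572 2.791
vertex 0.382 -1.066 4.007
endloop
endfacet
facet normal 0.884 -0.360 -0.297
outer loop
vertex 0.382 -1.066 4.007
vertex 0.639 0.572 2.791
vertex 0.641 -0.687 4.319
endloop
endfacet
facet normal 0.000 -0.636 0.772
outer loop
vertex 0.382 -1.066 4.007
vertex 0.641 -0.687 4.319
vertex 0.001 -0.669 4.334
endloop
endfacet
facet normal -0.001 0.635 -0.773
outer loop
vertex 0.639 0.572 2.791
vertex -0.001 0.589 2.806
vertex 0.416 0.965 3.114
endloop
endfacet
facet normal 0.916 0.310 0.255
outer loop
vertex 0.639 0.572 2.791
vertex 0.416 0.965 3.114
vertex 0.641 -0.687 4.319
endloop
endfacet
facet normal 0.916 0.310 0.254
outer loop
vertex 0.641 -0.687 4.319
vertex 0.416 0.965 3.114
vertex 0.418 -0.294 4.643
endloop
endfacet
facet normal 0.000 -0.636 0.772
outer loop
vertex 0.641 -0.687 4.319
vertex 0.418 -0.294 4.643
vertex 0.001 -0.669 4.334
endloop
endfacet
facet normal -0.002 0.635 -0.772
outer loop
vertex 0.416 0.965 3.114
vertex -0.001 0.589 2.806
vertex -0.121 1.075 3.206
endloop
endfacet
facet normal 0.258 0.746 0.614
outer loop
vertex 0.416 0.965 3.114
vertex -0.121 1.075 3.206
vertex 0.418 -0.294 4.643
endloop
endfacet
facet normal 0.257 0.746 0.614
outer loop
vertex 0.418 -0.294 4.643
vertex -0.121 1.075 3.206
vertex -0.119 -0.184 4.734
endloop
endfacet
facet normal 0.000 -0.636 0.772
outer loop
vertex 0.418 -0.294 4.643
vertex -0.119 -0.184 4.734
vertex 0.001 -0.669 4.334
endloop
endfacet
facet normal -0.001 0.635 -0.772
outer loop
vertex -0.121 1.075 3.206
vertex -0.001 0.589 2.806
vertex -0.567 0.819 2.996
endloop
endfacet
facet normal -0.596 0.619 0.511
outer loop
vertex -0.121 1.075 3.206
vertex -0.567 0.819 2.996
vertex -0.119 -0.184 4.734
endloop
endfacet
facet normal -0.596 0.619 0.511
outer loop
vertex -0.119 -0.184 4.734
vertex -0.567 0.819 2.996
vertex -0.565 -0.44 4.524
endloop
endfacet
facet normal 0.002 -0.636 0.772
outer loop
vertex -0.119 -0.184 4.734
vertex -0.565 -0.44 4.524
vertex 0.001 -0.669 4.334
endloop
endfacet
facet normal -0.000 0.636 -0.771
outer loop
vertex -0.567 0.819 2.996
vertex -0.001 0.589 2.806
vertex -0.587 0.391 2.643
endloop
endfacet
facet normal -0.999 0.027 0.024
outer loop
vertex -0.567 0.819 2.996
vertex -0.587 0.391 2.643
vertex -0.565 -0.44 4.524
endloop
endfacet
facet normal -0.999 0.027 0.024
outer loop
vertex -0.565 -0.44 4.524
vertex -0.587 0.391 2.643
vertex -0.585 -0.868 4.171
endloop
endfacet
facet normal 0.002 -0.636 0.771
outer loop
vertex -0.565 -0.44 4.524
vertex -0.585 -0.868 4.171
vertex 0.001 -0.669 4.334
endloop
endfacet
facet normal -0.000 0.636 -0.772
outer loop
vertex -0.587 0.391 2.643
vertex -0.001 0.589 2.806
vertex -0.166 0.112 2.413
endloop
endfacet
facet normal -0.652 -0.586 -0.482
outer loop
vertex -0.587 0.391 2.643
vertex -0.166 0.112 2.413
vertex -0.585 -0.868 4.171
endloop
endfacet
facet normal -0.652 -0.586 -0.482
outer loop
vertex -0.585 -0.868 4.171
vertex -0.166 0.112 2.413
vertex -0.164 -1.147 3.941
endloop
endfacet
facet normal 0.001 -0.635 0.772
outer loop
vertex -0.585 -0.868 4.171
vertex -0.164 -1.147 3.941
vertex 0.001 -0.669 4.334
endloop
endfacet
facet normal -0.003 0.636 -0.771
outer loop
vertex -0.166 0.112 2.413
vertex -0.001 0.589 2.806
vertex 0.38 0.193 2.478
endloop
endfacet
facet normal 0.187 -0.758 -0.625
outer loop
vertex -0.166 0.112 2.413
vertex 0.38 0.193 2.478
vertex -0.164 -1.147 3.941
endloop
endfacet
facet normal 0.188 -0.758 -0.624
outer loop
vertex -0.164 -1.147 3.941
vertex 0.38 0.193 2.478
vertex 0.382 -1.066 4.007
endloop
endfacet
facet normal 0.001 -0.635 0.772
outer loop
vertex -0.164 -1.147 3.941
vertex 0.382 -1.066 4.007
vertex 0.001 -0.669 4.334
endloop
endfacet
facet normal -0.933 -0.122 -0.338
outer loop
vertex 0.843 1.535 3.112
vertex 0.447 2.618 3.814
vertex 1.282 2.767 1.457
endloop
endfacet
facet normal 0.294 -0.802 -0.520
outer loop
vertex 3.073 3.002 2.106
vertex 0.843 1.535 3.112
vertex 1.282 2.767 1.457
endloop
endfacet
facet normal -0.933 -0.122 -0.338
outer loop
vertex 1.282 2.767 1.457
vertex 0.447 2.618 3.814
vertex 0.886 3.851 2.158
endloop
endfacet
facet normal 0.208 0.584 -0.785
outer loop
vertex 0.886 3.851 2.158
vertex 3.073 3.002 2.106
vertex 1.282 2.767 1.457
endloop
endfacet
facet normal -0.208 -0.584 0.784
outer loop
vertex 0.843 1.535 3.112
vertex 2.238 2.853 4.463
vertex 0.447 2.618 3.814
endloop
endfacet
facet normal 0.293 -0.802 -0.520
outer loop
vertex 2.634 1.769 3.762
vertex 0.843 1.535 3.112
vertex 3.073 3.002 2.106
endloop
endfacet
facet normal -0.209 -0.584 0.785
outer loop
vertex 2.634 1.769 3.762
vertex 2.238 2.853 4.463
vertex 0.843 1.535 3.112
endloop
endfacet
facet normal -0.294 0.802 0.520
outer loop
vertex 0.447 2.618 3.814
vertex 2.238 2.853 4.463
vertex 0.886 3.851 2.158
endloop
endfacet
facet normal 0.208 0.584 -0.784
outer loop
vertex 2.677 4.085 2.808
vertex 3.073 3.002 2.106
vertex 0.886 3.851 2.158
endloop
endfacet
facet normal -0.293 0.802 0.520
outer loop
vertex 0.886 3.851 2.158
vertex 2.238 2.853 4.463
vertex 2.677 4.085 2.808
endloop
endfacet
facet normal 0.933 0.122 0.338
outer loop
vertex 2.677 4.085 2.808
vertex 2.634 1.769 3.762
vertex 3.073 3.002 2.106
endloop
endfacet
facet normal 0.933 0.122 0.338
outer loop
vertex 2.238 2.853 4.463
vertex 2.634 1.769 3.762
vertex 2.677 4.085 2.808
endloop
endfacet

endsolid


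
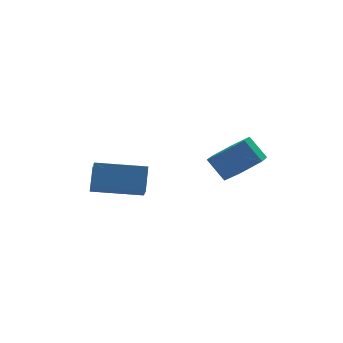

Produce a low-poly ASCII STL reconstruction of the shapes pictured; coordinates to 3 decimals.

solid 
facet normal 0.338 -0.568 -0.750
outer loop
vertex 4.018 1.631 -1.901
vertex 3.422 0.916 -1.628
vertex 3.121 1.58 -2.267
endloop
endfacet
facet normal 0.175 0.821 -0.543
outer loop
vertex 4.018 1.631 -1.901
vertex 3.121 1.58 -2.267
vertex 3.633 2.279 -1.046
endloop
endfacet
facet normal 0.176 0.821 -0.544
outer loop
vertex 3.633 2.279 -1.046
vertex 3.121 1.58 -2.267
vertex 2.736 2.229 -1.412
endloop
endfacet
facet normal -0.338 0.569 0.750
outer loop
vertex 3.633 2.279 -1.046
vertex 2.736 2.229 -1.412
vertex 3.038 1.564 -0.772
endloop
endfacet
facet normal 0.337 -0.569 -0.750
outer loop
vertex 3.121 1.58 -2.267
vertex 3.422 0.916 -1.628
vertex 2.525 0.866 -1.993
endloop
endfacet
facet normal -0.713 0.365 -0.598
outer loop
vertex 3.121 1.58 -2.267
vertex 2.525 0.866 -1.993
vertex 2.736 2.229 -1.412
endloop
endfacet
facet normal -0.713 0.365 -0.598
outer loop
vertex 2.736 2.229 -1.412
vertex 2.525 0.866 -1.993
vertex 2.14 1.514 -1.138
endloop
endfacet
facet normal -0.337 0.569 0.750
outer loop
vertex 2.736 2.229 -1.412
vertex 2.14 1.514 -1.138
vertex 3.038 1.564 -0.772
endloop
endfacet
facet normal 0.337 -0.568 -0.751
outer loop
vertex 2.525 0.866 -1.993
vertex 3.422 0.916 -1.628
vertex 2.827 0.201 -1.354
endloop
endfacet
facet normal -0.888 -0.456 -0.055
outer loop
vertex 2.525 0.866 -1.993
vertex 2.827 0.201 -1.354
vertex 2.14 1.514 -1.138
endloop
endfacet
facet normal -0.888 -0.456 -0.055
outer loop
vertex 2.14 1.514 -1.138
vertex 2.827 0.201 -1.354
vertex 2.442 0.849 -0.499
endloop
endfacet
facet normal -0.338 0.568 0.751
outer loop
vertex 2.14 1.514 -1.138
vertex 2.442 0.849 -0.499
vertex 3.038 1.564 -0.772
endloop
endfacet
facet normal 0.338 -0.569 -0.750
outer loop
vertex 2.827 0.201 -1.354
vertex 3.422 0.916 -1.628
vertex 3.724 0.251 -0.988
endloop
endfacet
facet normal -0.176 -0.821 0.543
outer loop
vertex 2.827 0.201 -1.354
vertex 3.724 0.251 -0.988
vertex 2.442 0.849 -0.499
endloop
endfacet
facet normal -0.175 -0.821 0.544
outer loop
vertex 2.442 0.849 -0.499
vertex 3.724 0.251 -0.988
vertex 3.339 0.9 -0.133
endloop
endfacet
facet normal -0.338 0.568 0.750
outer loop
vertex 2.442 0.849 -0.499
vertex 3.339 0.9 -0.133
vertex 3.038 1.564 -0.772
endloop
endfacet
facet normal 0.337 -0.569 -0.750
outer loop
vertex 3.724 0.251 -0.988
vertex 3.422 0.916 -1.628
vertex 4.32 0.966 -1.262
endloop
endfacet
facet normal 0.713 -0.365 0.598
outer loop
vertex 3.724 0.251 -0.988
vertex 4.32 0.966 -1.262
vertex 3.339 0.9 -0.133
endloop
endfacet
facet normal 0.713 -0.366 0.598
outer loop
vertex 3.339 0.9 -0.133
vertex 4.32 0.966 -1.262
vertex 3.935 1.614 -0.407
endloop
endfacet
facet normal -0.337 0.569 0.750
outer loop
vertex 3.339 0.9 -0.133
vertex 3.935 1.614 -0.407
vertex 3.038 1.564 -0.772
endloop
endfacet
facet normal 0.338 -0.568 -0.751
outer loop
vertex 4.32 0.966 -1.262
vertex 3.422 0.916 -1.628
vertex 4.018 1.631 -1.901
endloop
endfacet
facet normal 0.888 0.456 0.055
outer loop
vertex 4.32 0.966 -1.262
vertex 4.018 1.631 -1.901
vertex 3.935 1.614 -0.407
endloop
endfacet
facet normal 0.888 0.456 0.055
outer loop
vertex 3.935 1.614 -0.407
vertex 4.018 1.631 -1.901
vertex 3.633 2.279 -1.046
endloop
endfacet
facet normal -0.337 0.568 0.751
outer loop
vertex 3.935 1.614 -0.407
vertex 3.633 2.279 -1.046
vertex 3.038 1.564 -0.772
endloop
endfacet
facet normal -0.356 -0.562 -0.747
outer loop
vertex 0.0 2.184 -2.607
vertex -1.796 3.007 -2.371
vertex 0.22 2.835 -3.202
endloop
endfacet
facet normal 0.903 -0.413 -0.119
outer loop
vertex 0.636 3.493 -2.329
vertex 0.0 2.184 -2.607
vertex 0.22 2.835 -3.202
endloop
endfacet
facet normal -0.356 -0.563 -0.746
outer loop
vertex 0.22 2.835 -3.202
vertex -1.796 3.007 -2.371
vertex -1.576 3.658 -2.967
endloop
endfacet
facet normal 0.242 0.716 -0.655
outer loop
vertex -1.576 3.658 -2.967
vertex 0.636 3.493 -2.329
vertex 0.22 2.835 -3.202
endloop
endfacet
facet normal -0.242 -0.716 0.655
outer loop
vertex 0.0 2.184 -2.607
vertex -1.38 3.665 -1.498
vertex -1.796 3.007 -2.371
endloop
endfacet
facet normal 0.903 -0.413 -0.118
outer loop
vertex 0.416 2.842 -1.733
vertex 0.0 2.184 -2.607
vertex 0.636 3.493 -2.329
endloop
endfacet
facet normal -0.242 -0.716 0.655
outer loop
vertex 0.416 2.842 -1.733
vertex -1.38 3.665 -1.498
vertex 0.0 2.184 -2.607
endloop
endfacet
facet normal -0.903 0.414 0.118
outer loop
vertex -1.796 3.007 -2.371
vertex -1.38 3.665 -1.498
vertex -1.576 3.658 -2.967
endloop
endfacet
facet normal 0.242 0.716 -0.654
outer loop
vertex -1.16 4.316 -2.093
vertex 0.636 3.493 -2.329
vertex -1.576 3.658 -2.967
endloop
endfacet
facet normal -0.903 0.413 0.118
outer loop
vertex -1.576 3.658 -2.967
vertex -1.38 3.665 -1.498
vertex -1.16 4.316 -2.093
endloop
endfacet
facet normal 0.356 0.563 0.746
outer loop
vertex -1.16 4.316 -2.093
vertex 0.416 2.842 -1.733
vertex 0.636 3.493 -2.329
endloop
endfacet
facet normal 0.355 0.562 0.747
outer loop
vertex -1.38 3.665 -1.498
vertex 0.416 2.842 -1.733
vertex -1.16 4.316 -2.093
endloop
endfacet

endsolid


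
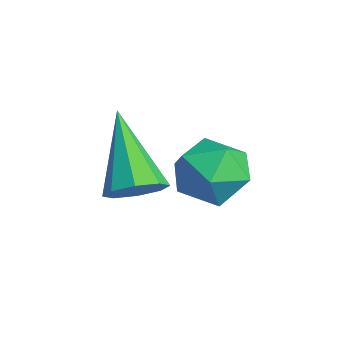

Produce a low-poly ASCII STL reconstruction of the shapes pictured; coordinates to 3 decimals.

solid 
facet normal 0.722 -0.043 -0.690
outer loop
vertex 4.553 2.393 -1.883
vertex 4.182 2.08 -2.252
vertex 4.303 2.671 -2.162
endloop
endfacet
facet normal 0.209 0.780 0.590
outer loop
vertex 4.553 2.393 -1.883
vertex 4.303 2.671 -2.162
vertex 2.838 2.16 -0.968
endloop
endfacet
facet normal 0.722 -0.042 -0.691
outer loop
vertex 4.303 2.671 -2.162
vertex 4.182 2.08 -2.252
vertex 3.981 2.603 -2.494
endloop
endfacet
facet normal -0.276 0.958 0.071
outer loop
vertex 4.303 2.671 -2.162
vertex 3.981 2.603 -2.494
vertex 2.838 2.16 -0.968
endloop
endfacet
facet normal 0.722 -0.042 -0.691
outer loop
vertex 3.981 2.603 -2.494
vertex 4.182 2.08 -2.252
vertex 3.777 2.229 -2.684
endloop
endfacet
facet normal -0.722 0.583 -0.372
outer loop
vertex 3.981 2.603 -2.494
vertex 3.777 2.229 -2.684
vertex 2.838 2.16 -0.968
endloop
endfacet
facet normal 0.721 -0.043 -0.691
outer loop
vertex 3.777 2.229 -2.684
vertex 4.182 2.08 -2.252
vertex 3.81 1.768 -2.621
endloop
endfacet
facet normal -0.868 -0.128 -0.480
outer loop
vertex 3.777 2.229 -2.684
vertex 3.81 1.768 -2.621
vertex 2.838 2.16 -0.968
endloop
endfacet
facet normal 0.721 -0.042 -0.691
outer loop
vertex 3.81 1.768 -2.621
vertex 4.182 2.08 -2.252
vertex 4.061 1.489 -2.342
endloop
endfacet
facet normal -0.628 -0.755 -0.190
outer loop
vertex 3.81 1.768 -2.621
vertex 4.061 1.489 -2.342
vertex 2.838 2.16 -0.968
endloop
endfacet
facet normal 0.723 -0.043 -0.690
outer loop
vertex 4.061 1.489 -2.342
vertex 4.182 2.08 -2.252
vertex 4.382 1.557 -2.01
endloop
endfacet
facet normal -0.143 -0.934 0.329
outer loop
vertex 4.061 1.489 -2.342
vertex 4.382 1.557 -2.01
vertex 2.838 2.16 -0.968
endloop
endfacet
facet normal 0.722 -0.043 -0.690
outer loop
vertex 4.382 1.557 -2.01
vertex 4.182 2.08 -2.252
vertex 4.586 1.932 -1.82
endloop
endfacet
facet normal 0.304 -0.557 0.773
outer loop
vertex 4.382 1.557 -2.01
vertex 4.586 1.932 -1.82
vertex 2.838 2.16 -0.968
endloop
endfacet
facet normal 0.722 -0.043 -0.690
outer loop
vertex 4.586 1.932 -1.82
vertex 4.182 2.08 -2.252
vertex 4.553 2.393 -1.883
endloop
endfacet
facet normal 0.449 0.152 0.880
outer loop
vertex 4.586 1.932 -1.82
vertex 4.553 2.393 -1.883
vertex 2.838 2.16 -0.968
endloop
endfacet
facet normal -0.453 0.845 -0.284
outer loop
vertex 3.453 4.359 -3.162
vertex 2.726 4.075 -2.849
vertex 3.249 4.519 -2.362
endloop
endfacet
facet normal 0.236 0.963 -0.132
outer loop
vertex 3.453 4.359 -3.162
vertex 3.249 4.519 -2.362
vertex 4.037 4.299 -2.559
endloop
endfacet
facet normal 0.629 0.544 -0.555
outer loop
vertex 3.453 4.359 -3.162
vertex 4.037 4.299 -2.559
vertex 4.0 3.72 -3.168
endloop
endfacet
facet normal 0.185 0.168 -0.968
outer loop
vertex 3.453 4.359 -3.162
vertex 4.0 3.72 -3.168
vertex 3.19 3.581 -3.347
endloop
endfacet
facet normal -0.483 0.354 -0.801
outer loop
vertex 3.453 4.359 -3.162
vertex 3.19 3.581 -3.347
vertex 2.726 4.075 -2.849
endloop
endfacet
facet normal 0.349 0.764 0.543
outer loop
vertex 4.037 4.299 -2.559
vertex 3.249 4.519 -2.362
vertex 3.67 3.979 -1.873
endloop
endfacet
facet normal -0.764 0.573 0.297
outer loop
vertex 3.249 4.519 -2.362
vertex 2.726 4.075 -2.849
vertex 2.86 3.84 -2.052
endloop
endfacet
facet normal -0.813 -0.221 -0.538
outer loop
vertex 2.726 4.075 -2.849
vertex 3.19 3.581 -3.347
vertex 2.823 3.261 -2.661
endloop
endfacet
facet normal 0.269 -0.523 -0.809
outer loop
vertex 3.19 3.581 -3.347
vertex 4.0 3.72 -3.168
vertex 3.611 3.041 -2.858
endloop
endfacet
facet normal 0.986 0.085 -0.141
outer loop
vertex 4.0 3.72 -3.168
vertex 4.037 4.299 -2.559
vertex 4.134 3.485 -2.371
endloop
endfacet
facet normal -0.185 -0.168 0.968
outer loop
vertex 3.407 3.201 -2.058
vertex 3.67 3.979 -1.873
vertex 2.86 3.84 -2.052
endloop
endfacet
facet normal -0.629 -0.544 0.555
outer loop
vertex 3.407 3.201 -2.058
vertex 2.86 3.84 -2.052
vertex 2.823 3.261 -2.661
endloop
endfacet
facet normal -0.236 -0.963 0.132
outer loop
vertex 3.407 3.201 -2.058
vertex 2.823 3.261 -2.661
vertex 3.611 3.041 -2.858
endloop
endfacet
facet normal 0.453 -0.845 0.284
outer loop
vertex 3.407 3.201 -2.058
vertex 3.611 3.041 -2.858
vertex 4.134 3.485 -2.371
endloop
endfacet
facet normal 0.483 -0.354 0.801
outer loop
vertex 3.407 3.201 -2.058
vertex 4.134 3.485 -2.371
vertex 3.67 3.979 -1.873
endloop
endfacet
facet normal -0.269 0.523 0.809
outer loop
vertex 2.86 3.84 -2.052
vertex 3.67 3.979 -1.873
vertex 3.249 4.519 -2.362
endloop
endfacet
facet normal -0.986 -0.085 0.141
outer loop
vertex 2.823 3.261 -2.661
vertex 2.86 3.84 -2.052
vertex 2.726 4.075 -2.849
endloop
endfacet
facet normal -0.349 -0.764 -0.543
outer loop
vertex 3.611 3.041 -2.858
vertex 2.823 3.261 -2.661
vertex 3.19 3.581 -3.347
endloop
endfacet
facet normal 0.764 -0.573 -0.297
outer loop
vertex 4.134 3.485 -2.371
vertex 3.611 3.041 -2.858
vertex 4.0 3.72 -3.168
endloop
endfacet
facet normal 0.813 0.221 0.538
outer loop
vertex 3.67 3.979 -1.873
vertex 4.134 3.485 -2.371
vertex 4.037 4.299 -2.559
endloop
endfacet

endsolid


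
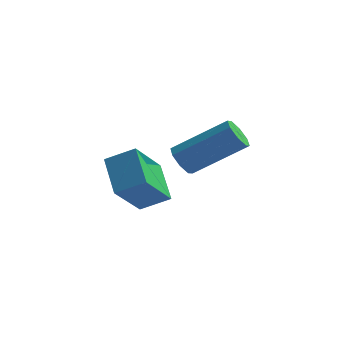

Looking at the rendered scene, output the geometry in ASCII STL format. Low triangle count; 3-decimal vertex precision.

solid 
facet normal -0.783 -0.256 -0.567
outer loop
vertex -0.569 2.287 -2.28
vertex -0.913 2.277 -1.801
vertex -0.761 2.687 -2.196
endloop
endfacet
facet normal 0.454 0.387 -0.803
outer loop
vertex -0.569 2.287 -2.28
vertex -0.761 2.687 -2.196
vertex 1.036 2.813 -1.119
endloop
endfacet
facet normal 0.454 0.386 -0.803
outer loop
vertex 1.036 2.813 -1.119
vertex -0.761 2.687 -2.196
vertex 0.845 3.213 -1.035
endloop
endfacet
facet normal 0.784 0.256 0.566
outer loop
vertex 1.036 2.813 -1.119
vertex 0.845 3.213 -1.035
vertex 0.693 2.803 -0.639
endloop
endfacet
facet normal -0.783 -0.255 -0.567
outer loop
vertex -0.761 2.687 -2.196
vertex -0.913 2.277 -1.801
vertex -1.041 2.847 -1.881
endloop
endfacet
facet normal 0.022 0.899 -0.437
outer loop
vertex -0.761 2.687 -2.196
vertex -1.041 2.847 -1.881
vertex 0.845 3.213 -1.035
endloop
endfacet
facet normal 0.022 0.899 -0.437
outer loop
vertex 0.845 3.213 -1.035
vertex -1.041 2.847 -1.881
vertex 0.564 3.373 -0.72
endloop
endfacet
facet normal 0.782 0.258 0.567
outer loop
vertex 0.845 3.213 -1.035
vertex 0.564 3.373 -0.72
vertex 0.693 2.803 -0.639
endloop
endfacet
facet normal -0.783 -0.255 -0.567
outer loop
vertex -1.041 2.847 -1.881
vertex -0.913 2.277 -1.801
vertex -1.247 2.673 -1.518
endloop
endfacet
facet normal -0.424 0.887 0.184
outer loop
vertex -1.041 2.847 -1.881
vertex -1.247 2.673 -1.518
vertex 0.564 3.373 -0.72
endloop
endfacet
facet normal -0.424 0.886 0.185
outer loop
vertex 0.564 3.373 -0.72
vertex -1.247 2.673 -1.518
vertex 0.359 3.199 -0.357
endloop
endfacet
facet normal 0.783 0.258 0.566
outer loop
vertex 0.564 3.373 -0.72
vertex 0.359 3.199 -0.357
vertex 0.693 2.803 -0.639
endloop
endfacet
facet normal -0.784 -0.257 -0.565
outer loop
vertex -1.247 2.673 -1.518
vertex -0.913 2.277 -1.801
vertex -1.256 2.267 -1.321
endloop
endfacet
facet normal -0.621 0.353 0.699
outer loop
vertex -1.247 2.673 -1.518
vertex -1.256 2.267 -1.321
vertex 0.359 3.199 -0.357
endloop
endfacet
facet normal -0.622 0.354 0.699
outer loop
vertex 0.359 3.199 -0.357
vertex -1.256 2.267 -1.321
vertex 0.349 2.793 -0.16
endloop
endfacet
facet normal 0.783 0.256 0.567
outer loop
vertex 0.359 3.199 -0.357
vertex 0.349 2.793 -0.16
vertex 0.693 2.803 -0.639
endloop
endfacet
facet normal -0.784 -0.256 -0.566
outer loop
vertex -1.256 2.267 -1.321
vertex -0.913 2.277 -1.801
vertex -1.065 1.867 -1.405
endloop
endfacet
facet normal -0.454 -0.386 0.803
outer loop
vertex -1.256 2.267 -1.321
vertex -1.065 1.867 -1.405
vertex 0.349 2.793 -0.16
endloop
endfacet
facet normal -0.454 -0.386 0.803
outer loop
vertex 0.349 2.793 -0.16
vertex -1.065 1.867 -1.405
vertex 0.541 2.393 -0.244
endloop
endfacet
facet normal 0.783 0.256 0.567
outer loop
vertex 0.349 2.793 -0.16
vertex 0.541 2.393 -0.244
vertex 0.693 2.803 -0.639
endloop
endfacet
facet normal -0.782 -0.258 -0.567
outer loop
vertex -1.065 1.867 -1.405
vertex -0.913 2.277 -1.801
vertex -0.784 1.707 -1.72
endloop
endfacet
facet normal -0.022 -0.899 0.437
outer loop
vertex -1.065 1.867 -1.405
vertex -0.784 1.707 -1.72
vertex 0.541 2.393 -0.244
endloop
endfacet
facet normal -0.022 -0.899 0.437
outer loop
vertex 0.541 2.393 -0.244
vertex -0.784 1.707 -1.72
vertex 0.821 2.233 -0.559
endloop
endfacet
facet normal 0.783 0.255 0.567
outer loop
vertex 0.541 2.393 -0.244
vertex 0.821 2.233 -0.559
vertex 0.693 2.803 -0.639
endloop
endfacet
facet normal -0.783 -0.258 -0.566
outer loop
vertex -0.784 1.707 -1.72
vertex -0.913 2.277 -1.801
vertex -0.579 1.881 -2.083
endloop
endfacet
facet normal 0.424 -0.886 -0.185
outer loop
vertex -0.784 1.707 -1.72
vertex -0.579 1.881 -2.083
vertex 0.821 2.233 -0.559
endloop
endfacet
facet normal 0.424 -0.887 -0.185
outer loop
vertex 0.821 2.233 -0.559
vertex -0.579 1.881 -2.083
vertex 1.027 2.407 -0.922
endloop
endfacet
facet normal 0.783 0.255 0.567
outer loop
vertex 0.821 2.233 -0.559
vertex 1.027 2.407 -0.922
vertex 0.693 2.803 -0.639
endloop
endfacet
facet normal -0.783 -0.256 -0.567
outer loop
vertex -0.579 1.881 -2.083
vertex -0.913 2.277 -1.801
vertex -0.569 2.287 -2.28
endloop
endfacet
facet normal 0.621 -0.354 -0.699
outer loop
vertex -0.579 1.881 -2.083
vertex -0.569 2.287 -2.28
vertex 1.027 2.407 -0.922
endloop
endfacet
facet normal 0.622 -0.353 -0.699
outer loop
vertex 1.027 2.407 -0.922
vertex -0.569 2.287 -2.28
vertex 1.036 2.813 -1.119
endloop
endfacet
facet normal 0.784 0.257 0.565
outer loop
vertex 1.027 2.407 -0.922
vertex 1.036 2.813 -1.119
vertex 0.693 2.803 -0.639
endloop
endfacet
facet normal -0.461 0.696 0.551
outer loop
vertex -1.456 -0.297 -0.207
vertex -1.103 0.86 -1.372
vertex -2.335 -0.505 -0.679
endloop
endfacet
facet normal -0.210 -0.689 0.694
outer loop
vertex -1.677 -1.5 -1.468
vertex -1.456 -0.297 -0.207
vertex -2.335 -0.505 -0.679
endloop
endfacet
facet normal -0.461 0.696 0.551
outer loop
vertex -2.335 -0.505 -0.679
vertex -1.103 0.86 -1.372
vertex -1.983 0.652 -1.845
endloop
endfacet
facet normal -0.863 -0.204 -0.463
outer loop
vertex -1.983 0.652 -1.845
vertex -1.677 -1.5 -1.468
vertex -2.335 -0.505 -0.679
endloop
endfacet
facet normal 0.863 0.203 0.463
outer loop
vertex -1.456 -0.297 -0.207
vertex -0.445 -0.135 -2.161
vertex -1.103 0.86 -1.372
endloop
endfacet
facet normal -0.210 -0.689 0.694
outer loop
vertex -0.797 -1.292 -0.995
vertex -1.456 -0.297 -0.207
vertex -1.677 -1.5 -1.468
endloop
endfacet
facet normal 0.862 0.204 0.463
outer loop
vertex -0.797 -1.292 -0.995
vertex -0.445 -0.135 -2.161
vertex -1.456 -0.297 -0.207
endloop
endfacet
facet normal 0.210 0.689 -0.694
outer loop
vertex -1.103 0.86 -1.372
vertex -0.445 -0.135 -2.161
vertex -1.983 0.652 -1.845
endloop
endfacet
facet normal -0.862 -0.204 -0.464
outer loop
vertex -1.324 -0.343 -2.633
vertex -1.677 -1.5 -1.468
vertex -1.983 0.652 -1.845
endloop
endfacet
facet normal 0.210 0.689 -0.694
outer loop
vertex -1.983 0.652 -1.845
vertex -0.445 -0.135 -2.161
vertex -1.324 -0.343 -2.633
endloop
endfacet
facet normal 0.461 -0.696 -0.551
outer loop
vertex -1.324 -0.343 -2.633
vertex -0.797 -1.292 -0.995
vertex -1.677 -1.5 -1.468
endloop
endfacet
facet normal 0.461 -0.696 -0.551
outer loop
vertex -0.445 -0.135 -2.161
vertex -0.797 -1.292 -0.995
vertex -1.324 -0.343 -2.633
endloop
endfacet

endsolid


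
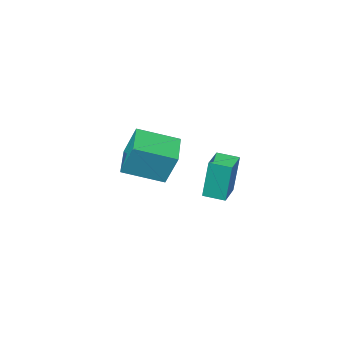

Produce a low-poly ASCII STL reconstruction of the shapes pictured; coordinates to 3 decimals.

solid 
facet normal -0.809 0.491 -0.324
outer loop
vertex -2.509 -3.413 1.106
vertex -1.492 -2.038 0.651
vertex -2.286 -4.115 -0.515
endloop
endfacet
facet normal -0.575 -0.777 0.257
outer loop
vertex -0.628 -5.122 0.149
vertex -2.509 -3.413 1.106
vertex -2.286 -4.115 -0.515
endloop
endfacet
facet normal -0.808 0.491 -0.324
outer loop
vertex -2.286 -4.115 -0.515
vertex -1.492 -2.038 0.651
vertex -1.268 -2.74 -0.97
endloop
endfacet
facet normal 0.125 -0.394 -0.911
outer loop
vertex -1.268 -2.74 -0.97
vertex -0.628 -5.122 0.149
vertex -2.286 -4.115 -0.515
endloop
endfacet
facet normal -0.125 0.394 0.911
outer loop
vertex -2.509 -3.413 1.106
vertex 0.166 -3.045 1.315
vertex -1.492 -2.038 0.651
endloop
endfacet
facet normal -0.575 -0.777 0.257
outer loop
vertex -0.852 -4.42 1.77
vertex -2.509 -3.413 1.106
vertex -0.628 -5.122 0.149
endloop
endfacet
facet normal -0.125 0.394 0.910
outer loop
vertex -0.852 -4.42 1.77
vertex 0.166 -3.045 1.315
vertex -2.509 -3.413 1.106
endloop
endfacet
facet normal 0.575 0.777 -0.257
outer loop
vertex -1.492 -2.038 0.651
vertex 0.166 -3.045 1.315
vertex -1.268 -2.74 -0.97
endloop
endfacet
facet normal 0.125 -0.394 -0.911
outer loop
vertex 0.389 -3.747 -0.306
vertex -0.628 -5.122 0.149
vertex -1.268 -2.74 -0.97
endloop
endfacet
facet normal 0.575 0.777 -0.257
outer loop
vertex -1.268 -2.74 -0.97
vertex 0.166 -3.045 1.315
vertex 0.389 -3.747 -0.306
endloop
endfacet
facet normal 0.809 -0.491 0.324
outer loop
vertex 0.389 -3.747 -0.306
vertex -0.852 -4.42 1.77
vertex -0.628 -5.122 0.149
endloop
endfacet
facet normal 0.808 -0.491 0.324
outer loop
vertex 0.166 -3.045 1.315
vertex -0.852 -4.42 1.77
vertex 0.389 -3.747 -0.306
endloop
endfacet
facet normal -0.640 0.755 -0.141
outer loop
vertex -2.399 1.236 1.861
vertex -1.472 2.013 1.816
vertex -2.274 0.97 -0.137
endloop
endfacet
facet normal -0.766 -0.642 0.037
outer loop
vertex -1.628 0.207 0.004
vertex -2.399 1.236 1.861
vertex -2.274 0.97 -0.137
endloop
endfacet
facet normal -0.640 0.755 -0.141
outer loop
vertex -2.274 0.97 -0.137
vertex -1.472 2.013 1.816
vertex -1.347 1.747 -0.183
endloop
endfacet
facet normal 0.061 -0.131 -0.989
outer loop
vertex -1.347 1.747 -0.183
vertex -1.628 0.207 0.004
vertex -2.274 0.97 -0.137
endloop
endfacet
facet normal -0.062 0.131 0.990
outer loop
vertex -2.399 1.236 1.861
vertex -0.826 1.25 1.957
vertex -1.472 2.013 1.816
endloop
endfacet
facet normal -0.766 -0.642 0.037
outer loop
vertex -1.753 0.473 2.003
vertex -2.399 1.236 1.861
vertex -1.628 0.207 0.004
endloop
endfacet
facet normal -0.062 0.132 0.989
outer loop
vertex -1.753 0.473 2.003
vertex -0.826 1.25 1.957
vertex -2.399 1.236 1.861
endloop
endfacet
facet normal 0.766 0.642 -0.037
outer loop
vertex -1.472 2.013 1.816
vertex -0.826 1.25 1.957
vertex -1.347 1.747 -0.183
endloop
endfacet
facet normal 0.062 -0.131 -0.989
outer loop
vertex -0.701 0.984 -0.041
vertex -1.628 0.207 0.004
vertex -1.347 1.747 -0.183
endloop
endfacet
facet normal 0.766 0.642 -0.037
outer loop
vertex -1.347 1.747 -0.183
vertex -0.826 1.25 1.957
vertex -0.701 0.984 -0.041
endloop
endfacet
facet normal 0.640 -0.755 0.141
outer loop
vertex -0.701 0.984 -0.041
vertex -1.753 0.473 2.003
vertex -1.628 0.207 0.004
endloop
endfacet
facet normal 0.640 -0.755 0.141
outer loop
vertex -0.826 1.25 1.957
vertex -1.753 0.473 2.003
vertex -0.701 0.984 -0.041
endloop
endfacet

endsolid


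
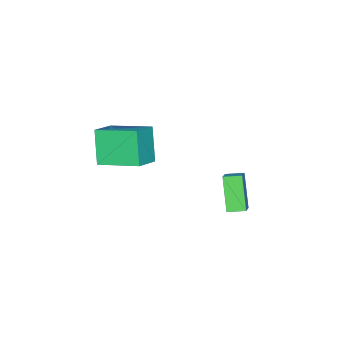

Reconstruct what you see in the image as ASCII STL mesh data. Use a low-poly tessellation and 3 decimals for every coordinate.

solid 
facet normal -0.388 -0.431 0.814
outer loop
vertex -1.904 0.43 -1.85
vertex -2.414 1.157 -1.708
vertex -2.594 0.05 -2.38
endloop
endfacet
facet normal 0.567 -0.808 -0.159
outer loop
vertex -1.846 0.883 -3.952
vertex -1.904 0.43 -1.85
vertex -2.594 0.05 -2.38
endloop
endfacet
facet normal -0.388 -0.431 0.814
outer loop
vertex -2.594 0.05 -2.38
vertex -2.414 1.157 -1.708
vertex -3.104 0.777 -2.238
endloop
endfacet
facet normal -0.727 -0.401 -0.558
outer loop
vertex -3.104 0.777 -2.238
vertex -1.846 0.883 -3.952
vertex -2.594 0.05 -2.38
endloop
endfacet
facet normal 0.727 0.401 0.558
outer loop
vertex -1.904 0.43 -1.85
vertex -1.666 1.99 -3.28
vertex -2.414 1.157 -1.708
endloop
endfacet
facet normal 0.567 -0.808 -0.159
outer loop
vertex -1.156 1.263 -3.422
vertex -1.904 0.43 -1.85
vertex -1.846 0.883 -3.952
endloop
endfacet
facet normal 0.727 0.401 0.558
outer loop
vertex -1.156 1.263 -3.422
vertex -1.666 1.99 -3.28
vertex -1.904 0.43 -1.85
endloop
endfacet
facet normal -0.567 0.808 0.159
outer loop
vertex -2.414 1.157 -1.708
vertex -1.666 1.99 -3.28
vertex -3.104 0.777 -2.238
endloop
endfacet
facet normal -0.727 -0.401 -0.558
outer loop
vertex -2.356 1.61 -3.81
vertex -1.846 0.883 -3.952
vertex -3.104 0.777 -2.238
endloop
endfacet
facet normal -0.567 0.808 0.159
outer loop
vertex -3.104 0.777 -2.238
vertex -1.666 1.99 -3.28
vertex -2.356 1.61 -3.81
endloop
endfacet
facet normal 0.388 0.431 -0.814
outer loop
vertex -2.356 1.61 -3.81
vertex -1.156 1.263 -3.422
vertex -1.846 0.883 -3.952
endloop
endfacet
facet normal 0.388 0.431 -0.814
outer loop
vertex -1.666 1.99 -3.28
vertex -1.156 1.263 -3.422
vertex -2.356 1.61 -3.81
endloop
endfacet
facet normal -0.376 -0.387 0.842
outer loop
vertex 2.29 -1.088 3.556
vertex 1.1 -1.199 2.973
vertex 2.808 -3.072 2.876
endloop
endfacet
facet normal 0.895 0.083 0.438
outer loop
vertex 3.5 -2.361 1.327
vertex 2.29 -1.088 3.556
vertex 2.808 -3.072 2.876
endloop
endfacet
facet normal -0.376 -0.387 0.842
outer loop
vertex 2.808 -3.072 2.876
vertex 1.1 -1.199 2.973
vertex 1.617 -3.183 2.293
endloop
endfacet
facet normal 0.240 -0.919 -0.315
outer loop
vertex 1.617 -3.183 2.293
vertex 3.5 -2.361 1.327
vertex 2.808 -3.072 2.876
endloop
endfacet
facet normal -0.240 0.918 0.314
outer loop
vertex 2.29 -1.088 3.556
vertex 1.792 -0.488 1.424
vertex 1.1 -1.199 2.973
endloop
endfacet
facet normal 0.895 0.083 0.438
outer loop
vertex 2.983 -0.377 2.007
vertex 2.29 -1.088 3.556
vertex 3.5 -2.361 1.327
endloop
endfacet
facet normal -0.240 0.919 0.314
outer loop
vertex 2.983 -0.377 2.007
vertex 1.792 -0.488 1.424
vertex 2.29 -1.088 3.556
endloop
endfacet
facet normal -0.895 -0.083 -0.438
outer loop
vertex 1.1 -1.199 2.973
vertex 1.792 -0.488 1.424
vertex 1.617 -3.183 2.293
endloop
endfacet
facet normal 0.240 -0.919 -0.314
outer loop
vertex 2.31 -2.472 0.744
vertex 3.5 -2.361 1.327
vertex 1.617 -3.183 2.293
endloop
endfacet
facet normal -0.895 -0.083 -0.439
outer loop
vertex 1.617 -3.183 2.293
vertex 1.792 -0.488 1.424
vertex 2.31 -2.472 0.744
endloop
endfacet
facet normal 0.376 0.387 -0.842
outer loop
vertex 2.31 -2.472 0.744
vertex 2.983 -0.377 2.007
vertex 3.5 -2.361 1.327
endloop
endfacet
facet normal 0.376 0.387 -0.842
outer loop
vertex 1.792 -0.488 1.424
vertex 2.983 -0.377 2.007
vertex 2.31 -2.472 0.744
endloop
endfacet

endsolid


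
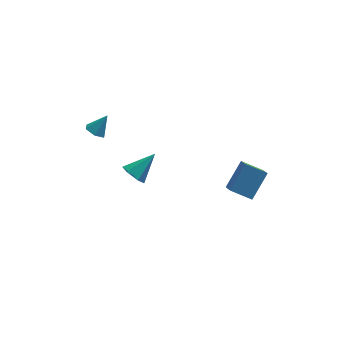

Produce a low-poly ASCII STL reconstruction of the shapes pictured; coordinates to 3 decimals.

solid 
facet normal -0.728 -0.358 -0.585
outer loop
vertex -1.131 0.726 -2.485
vertex -1.648 1.181 -2.12
vertex -1.272 1.445 -2.75
endloop
endfacet
facet normal 0.876 -0.006 -0.482
outer loop
vertex -1.131 0.726 -2.485
vertex -1.272 1.445 -2.75
vertex -0.352 1.819 -1.08
endloop
endfacet
facet normal -0.728 -0.358 -0.585
outer loop
vertex -1.272 1.445 -2.75
vertex -1.648 1.181 -2.12
vertex -1.789 1.901 -2.385
endloop
endfacet
facet normal 0.421 0.808 -0.413
outer loop
vertex -1.272 1.445 -2.75
vertex -1.789 1.901 -2.385
vertex -0.352 1.819 -1.08
endloop
endfacet
facet normal -0.728 -0.358 -0.585
outer loop
vertex -1.789 1.901 -2.385
vertex -1.648 1.181 -2.12
vertex -2.165 1.637 -1.755
endloop
endfacet
facet normal -0.197 0.941 0.276
outer loop
vertex -1.789 1.901 -2.385
vertex -2.165 1.637 -1.755
vertex -0.352 1.819 -1.08
endloop
endfacet
facet normal -0.728 -0.358 -0.585
outer loop
vertex -2.165 1.637 -1.755
vertex -1.648 1.181 -2.12
vertex -2.024 0.917 -1.49
endloop
endfacet
facet normal -0.360 0.259 0.896
outer loop
vertex -2.165 1.637 -1.755
vertex -2.024 0.917 -1.49
vertex -0.352 1.819 -1.08
endloop
endfacet
facet normal -0.728 -0.358 -0.585
outer loop
vertex -2.024 0.917 -1.49
vertex -1.648 1.181 -2.12
vertex -1.507 0.461 -1.855
endloop
endfacet
facet normal 0.096 -0.554 0.827
outer loop
vertex -2.024 0.917 -1.49
vertex -1.507 0.461 -1.855
vertex -0.352 1.819 -1.08
endloop
endfacet
facet normal -0.728 -0.358 -0.585
outer loop
vertex -1.507 0.461 -1.855
vertex -1.648 1.181 -2.12
vertex -1.131 0.726 -2.485
endloop
endfacet
facet normal 0.714 -0.686 0.138
outer loop
vertex -1.507 0.461 -1.855
vertex -1.131 0.726 -2.485
vertex -0.352 1.819 -1.08
endloop
endfacet
facet normal -0.562 -0.211 -0.800
outer loop
vertex -3.069 1.972 0.739
vertex -3.464 2.467 0.886
vertex -2.951 2.564 0.5
endloop
endfacet
facet normal 0.966 -0.236 -0.107
outer loop
vertex -3.069 1.972 0.739
vertex -2.951 2.564 0.5
vertex -2.756 2.733 1.894
endloop
endfacet
facet normal -0.562 -0.211 -0.800
outer loop
vertex -2.951 2.564 0.5
vertex -3.464 2.467 0.886
vertex -3.346 3.059 0.647
endloop
endfacet
facet normal 0.742 0.646 -0.182
outer loop
vertex -2.951 2.564 0.5
vertex -3.346 3.059 0.647
vertex -2.756 2.733 1.894
endloop
endfacet
facet normal -0.562 -0.211 -0.800
outer loop
vertex -3.346 3.059 0.647
vertex -3.464 2.467 0.886
vertex -3.859 2.962 1.033
endloop
endfacet
facet normal 0.005 0.968 0.251
outer loop
vertex -3.346 3.059 0.647
vertex -3.859 2.962 1.033
vertex -2.756 2.733 1.894
endloop
endfacet
facet normal -0.563 -0.212 -0.799
outer loop
vertex -3.859 2.962 1.033
vertex -3.464 2.467 0.886
vertex -3.977 2.369 1.273
endloop
endfacet
facet normal -0.508 0.408 0.759
outer loop
vertex -3.859 2.962 1.033
vertex -3.977 2.369 1.273
vertex -2.756 2.733 1.894
endloop
endfacet
facet normal -0.563 -0.212 -0.799
outer loop
vertex -3.977 2.369 1.273
vertex -3.464 2.467 0.886
vertex -3.582 1.874 1.126
endloop
endfacet
facet normal -0.283 -0.474 0.834
outer loop
vertex -3.977 2.369 1.273
vertex -3.582 1.874 1.126
vertex -2.756 2.733 1.894
endloop
endfacet
facet normal -0.563 -0.212 -0.799
outer loop
vertex -3.582 1.874 1.126
vertex -3.464 2.467 0.886
vertex -3.069 1.972 0.739
endloop
endfacet
facet normal 0.454 -0.795 0.401
outer loop
vertex -3.582 1.874 1.126
vertex -3.069 1.972 0.739
vertex -2.756 2.733 1.894
endloop
endfacet
facet normal -0.833 0.274 0.481
outer loop
vertex 2.841 -2.855 -0.016
vertex 3.825 -1.94 1.167
vertex 2.776 -2.04 -0.592
endloop
endfacet
facet normal -0.549 -0.511 -0.661
outer loop
vertex 3.875 -2.4 -1.227
vertex 2.841 -2.855 -0.016
vertex 2.776 -2.04 -0.592
endloop
endfacet
facet normal -0.833 0.273 0.481
outer loop
vertex 2.776 -2.04 -0.592
vertex 3.825 -1.94 1.167
vertex 3.759 -1.125 0.591
endloop
endfacet
facet normal -0.066 0.815 -0.576
outer loop
vertex 3.759 -1.125 0.591
vertex 3.875 -2.4 -1.227
vertex 2.776 -2.04 -0.592
endloop
endfacet
facet normal 0.066 -0.815 0.576
outer loop
vertex 2.841 -2.855 -0.016
vertex 4.924 -2.3 0.532
vertex 3.825 -1.94 1.167
endloop
endfacet
facet normal -0.549 -0.512 -0.661
outer loop
vertex 3.941 -3.215 -0.651
vertex 2.841 -2.855 -0.016
vertex 3.875 -2.4 -1.227
endloop
endfacet
facet normal 0.066 -0.815 0.576
outer loop
vertex 3.941 -3.215 -0.651
vertex 4.924 -2.3 0.532
vertex 2.841 -2.855 -0.016
endloop
endfacet
facet normal 0.549 0.511 0.661
outer loop
vertex 3.825 -1.94 1.167
vertex 4.924 -2.3 0.532
vertex 3.759 -1.125 0.591
endloop
endfacet
facet normal -0.066 0.815 -0.576
outer loop
vertex 4.859 -1.485 -0.044
vertex 3.875 -2.4 -1.227
vertex 3.759 -1.125 0.591
endloop
endfacet
facet normal 0.549 0.511 0.661
outer loop
vertex 3.759 -1.125 0.591
vertex 4.924 -2.3 0.532
vertex 4.859 -1.485 -0.044
endloop
endfacet
facet normal 0.833 -0.273 -0.482
outer loop
vertex 4.859 -1.485 -0.044
vertex 3.941 -3.215 -0.651
vertex 3.875 -2.4 -1.227
endloop
endfacet
facet normal 0.833 -0.273 -0.481
outer loop
vertex 4.924 -2.3 0.532
vertex 3.941 -3.215 -0.651
vertex 4.859 -1.485 -0.044
endloop
endfacet

endsolid
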